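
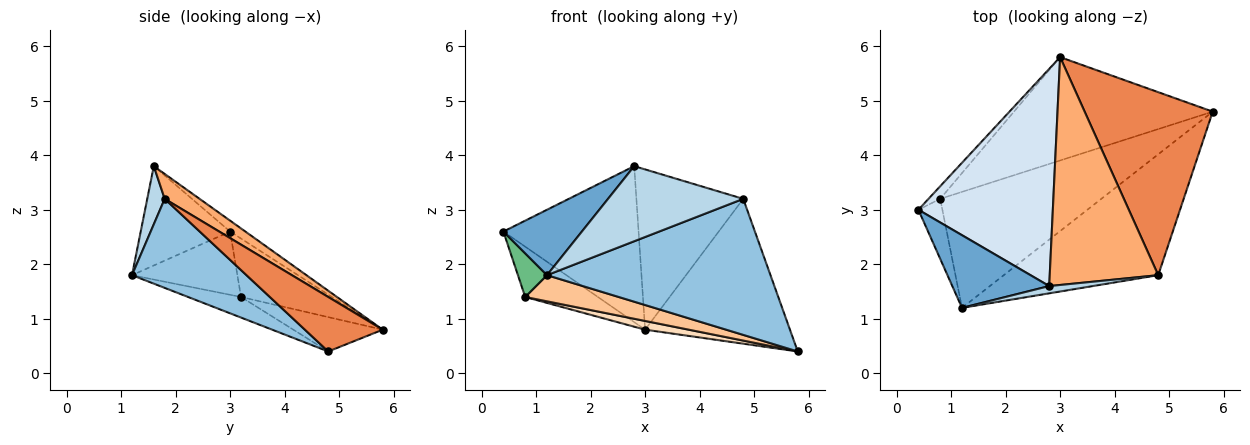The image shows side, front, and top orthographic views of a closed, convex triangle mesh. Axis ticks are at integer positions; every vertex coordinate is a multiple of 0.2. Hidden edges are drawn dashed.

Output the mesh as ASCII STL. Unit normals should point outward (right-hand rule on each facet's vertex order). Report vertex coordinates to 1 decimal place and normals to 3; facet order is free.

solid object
 facet normal -0.606 -0.532 0.591
  outer loop
   vertex 1.2 1.2 1.8
   vertex 2.8 1.6 3.8
   vertex 0.4 3.0 2.6
  endloop
 endfacet
 facet normal 0.358 -0.698 -0.620
  outer loop
   vertex 4.8 1.8 3.2
   vertex 1.2 1.2 1.8
   vertex 5.8 4.8 0.4
  endloop
 endfacet
 facet normal 0.127 -0.987 0.096
  outer loop
   vertex 4.8 1.8 3.2
   vertex 2.8 1.6 3.8
   vertex 1.2 1.2 1.8
  endloop
 endfacet
 facet normal -0.066 0.582 0.810
  outer loop
   vertex 3.0 5.8 0.8
   vertex 0.4 3.0 2.6
   vertex 2.8 1.6 3.8
  endloop
 endfacet
 facet normal 0.317 0.589 0.744
  outer loop
   vertex 3.0 5.8 0.8
   vertex 4.8 1.8 3.2
   vertex 5.8 4.8 0.4
  endloop
 endfacet
 facet normal 0.185 0.565 0.804
  outer loop
   vertex 3.0 5.8 0.8
   vertex 2.8 1.6 3.8
   vertex 4.8 1.8 3.2
  endloop
 endfacet
 facet normal -0.124 -0.218 -0.968
  outer loop
   vertex 0.8 3.2 1.4
   vertex 5.8 4.8 0.4
   vertex 1.2 1.2 1.8
  endloop
 endfacet
 facet normal -0.170 -0.083 -0.982
  outer loop
   vertex 0.8 3.2 1.4
   vertex 3.0 5.8 0.8
   vertex 5.8 4.8 0.4
  endloop
 endfacet
 facet normal -0.905 -0.250 -0.343
  outer loop
   vertex 0.8 3.2 1.4
   vertex 1.2 1.2 1.8
   vertex 0.4 3.0 2.6
  endloop
 endfacet
 facet normal -0.772 0.617 -0.154
  outer loop
   vertex 0.8 3.2 1.4
   vertex 0.4 3.0 2.6
   vertex 3.0 5.8 0.8
  endloop
 endfacet
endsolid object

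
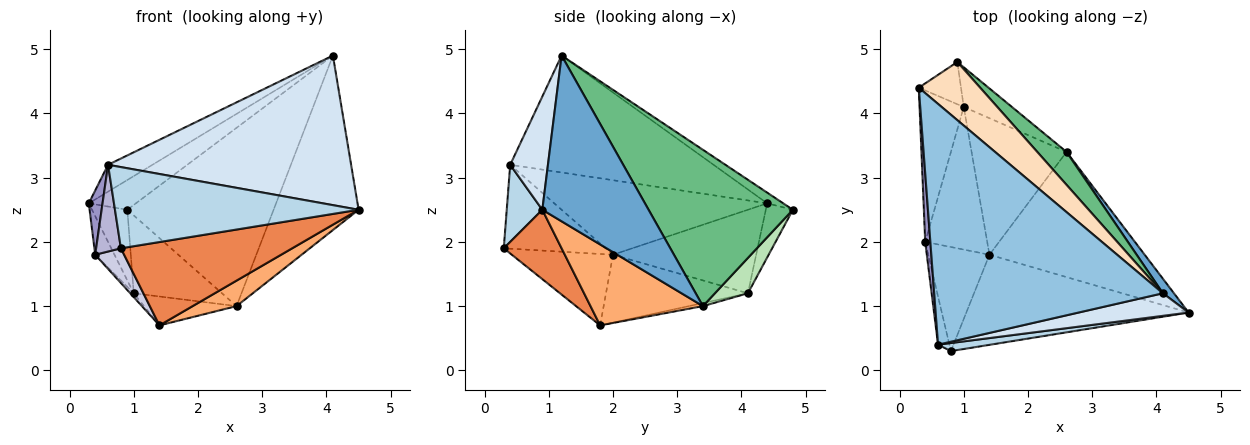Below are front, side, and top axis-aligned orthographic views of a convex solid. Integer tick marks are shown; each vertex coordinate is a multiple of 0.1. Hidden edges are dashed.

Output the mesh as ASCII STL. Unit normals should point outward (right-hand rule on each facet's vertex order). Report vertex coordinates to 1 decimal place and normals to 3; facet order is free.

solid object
 facet normal 0.780 0.624 0.052
  outer loop
   vertex 2.6 3.4 1.0
   vertex 4.1 1.2 4.9
   vertex 4.5 0.9 2.5
  endloop
 endfacet
 facet normal -0.453 0.099 0.886
  outer loop
   vertex 0.6 0.4 3.2
   vertex 4.1 1.2 4.9
   vertex 0.3 4.4 2.6
  endloop
 endfacet
 facet normal 0.144 -0.985 0.098
  outer loop
   vertex 0.6 0.4 3.2
   vertex 0.8 0.3 1.9
   vertex 4.5 0.9 2.5
  endloop
 endfacet
 facet normal 0.152 -0.977 0.147
  outer loop
   vertex 0.6 0.4 3.2
   vertex 4.5 0.9 2.5
   vertex 4.1 1.2 4.9
  endloop
 endfacet
 facet normal 0.223 -0.662 -0.716
  outer loop
   vertex 1.4 1.8 0.7
   vertex 4.5 0.9 2.5
   vertex 0.8 0.3 1.9
  endloop
 endfacet
 facet normal 0.455 -0.178 -0.873
  outer loop
   vertex 1.4 1.8 0.7
   vertex 2.6 3.4 1.0
   vertex 4.5 0.9 2.5
  endloop
 endfacet
 facet normal -0.032 0.207 -0.978
  outer loop
   vertex 1.4 1.8 0.7
   vertex 1.0 4.1 1.2
   vertex 2.6 3.4 1.0
  endloop
 endfacet
 facet normal -0.153 0.450 0.880
  outer loop
   vertex 0.9 4.8 2.5
   vertex 0.3 4.4 2.6
   vertex 4.1 1.2 4.9
  endloop
 endfacet
 facet normal 0.696 0.706 0.130
  outer loop
   vertex 0.9 4.8 2.5
   vertex 4.1 1.2 4.9
   vertex 2.6 3.4 1.0
  endloop
 endfacet
 facet normal -0.550 0.717 -0.428
  outer loop
   vertex 0.9 4.8 2.5
   vertex 1.0 4.1 1.2
   vertex 0.3 4.4 2.6
  endloop
 endfacet
 facet normal 0.316 0.845 -0.431
  outer loop
   vertex 0.9 4.8 2.5
   vertex 2.6 3.4 1.0
   vertex 1.0 4.1 1.2
  endloop
 endfacet
 facet normal -0.878 0.118 -0.464
  outer loop
   vertex 0.4 2.0 1.8
   vertex 0.3 4.4 2.6
   vertex 1.0 4.1 1.2
  endloop
 endfacet
 facet normal -0.996 -0.064 0.069
  outer loop
   vertex 0.4 2.0 1.8
   vertex 0.6 0.4 3.2
   vertex 0.3 4.4 2.6
  endloop
 endfacet
 facet normal -0.963 -0.234 -0.130
  outer loop
   vertex 0.4 2.0 1.8
   vertex 0.8 0.3 1.9
   vertex 0.6 0.4 3.2
  endloop
 endfacet
 facet normal -0.742 -0.212 -0.636
  outer loop
   vertex 0.4 2.0 1.8
   vertex 1.4 1.8 0.7
   vertex 0.8 0.3 1.9
  endloop
 endfacet
 facet normal -0.738 0.018 -0.674
  outer loop
   vertex 0.4 2.0 1.8
   vertex 1.0 4.1 1.2
   vertex 1.4 1.8 0.7
  endloop
 endfacet
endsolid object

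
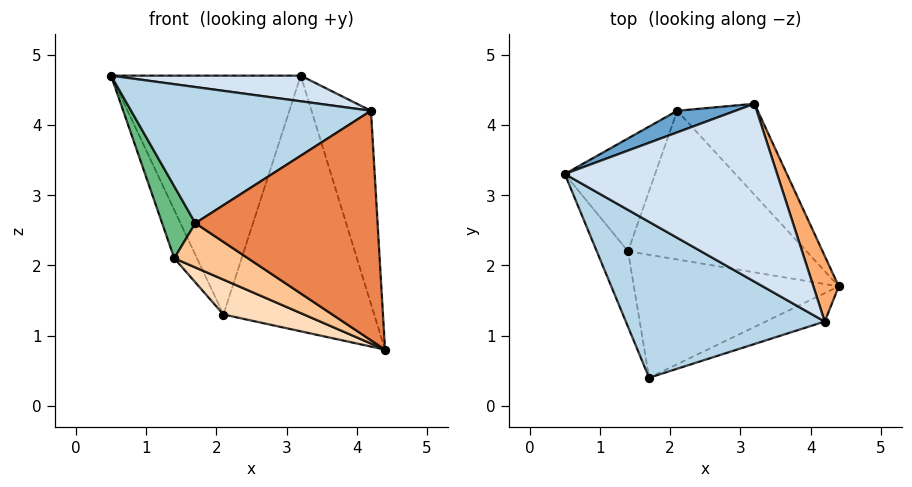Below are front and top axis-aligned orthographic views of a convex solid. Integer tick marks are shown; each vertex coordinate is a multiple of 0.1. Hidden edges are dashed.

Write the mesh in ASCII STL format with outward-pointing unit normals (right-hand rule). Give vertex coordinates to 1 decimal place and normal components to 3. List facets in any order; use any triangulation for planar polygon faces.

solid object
 facet normal -0.346 0.934 0.084
  outer loop
   vertex 2.1 4.2 1.3
   vertex 0.5 3.3 4.7
   vertex 3.2 4.3 4.7
  endloop
 endfacet
 facet normal 0.689 0.683 -0.243
  outer loop
   vertex 2.1 4.2 1.3
   vertex 3.2 4.3 4.7
   vertex 4.4 1.7 0.8
  endloop
 endfacet
 facet normal -0.262 -0.635 0.727
  outer loop
   vertex 4.2 1.2 4.2
   vertex 0.5 3.3 4.7
   vertex 1.7 0.4 2.6
  endloop
 endfacet
 facet normal 0.053 -0.142 0.988
  outer loop
   vertex 4.2 1.2 4.2
   vertex 3.2 4.3 4.7
   vertex 0.5 3.3 4.7
  endloop
 endfacet
 facet normal 0.368 -0.923 -0.114
  outer loop
   vertex 4.2 1.2 4.2
   vertex 1.7 0.4 2.6
   vertex 4.4 1.7 0.8
  endloop
 endfacet
 facet normal 0.952 0.291 0.099
  outer loop
   vertex 4.2 1.2 4.2
   vertex 4.4 1.7 0.8
   vertex 3.2 4.3 4.7
  endloop
 endfacet
 facet normal -0.421 -0.307 -0.853
  outer loop
   vertex 1.4 2.2 2.1
   vertex 4.4 1.7 0.8
   vertex 1.7 0.4 2.6
  endloop
 endfacet
 facet normal -0.418 -0.208 -0.884
  outer loop
   vertex 1.4 2.2 2.1
   vertex 2.1 4.2 1.3
   vertex 4.4 1.7 0.8
  endloop
 endfacet
 facet normal -0.947 -0.223 -0.233
  outer loop
   vertex 1.4 2.2 2.1
   vertex 1.7 0.4 2.6
   vertex 0.5 3.3 4.7
  endloop
 endfacet
 facet normal -0.909 0.164 -0.384
  outer loop
   vertex 1.4 2.2 2.1
   vertex 0.5 3.3 4.7
   vertex 2.1 4.2 1.3
  endloop
 endfacet
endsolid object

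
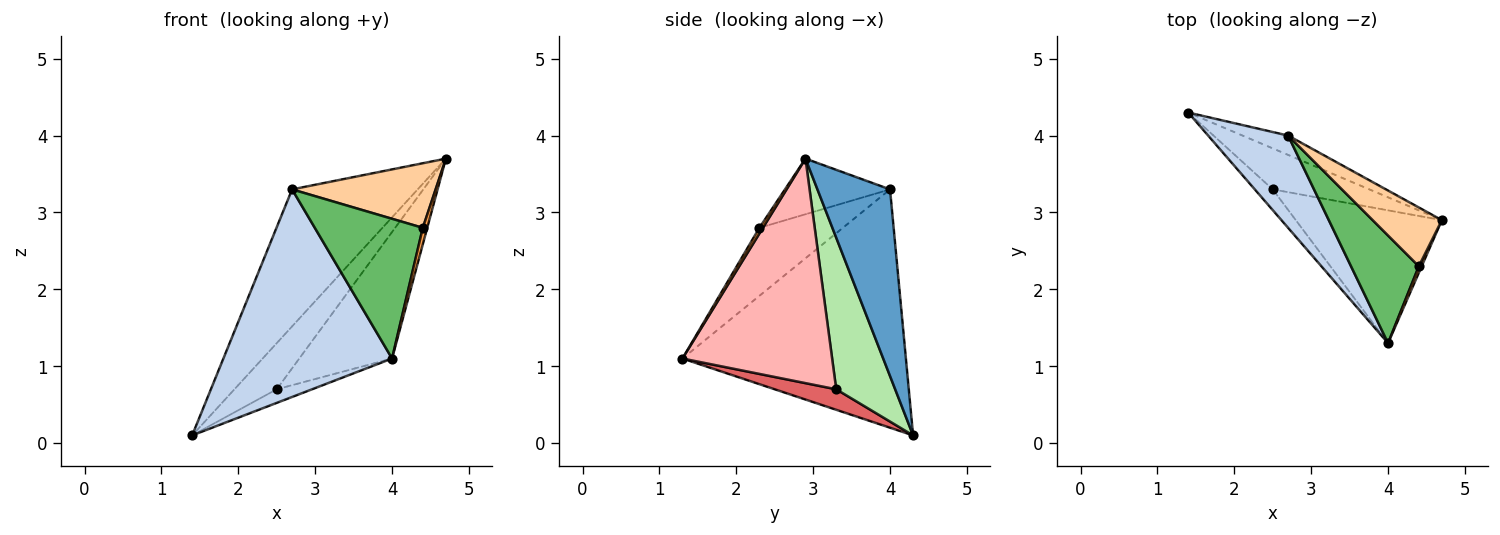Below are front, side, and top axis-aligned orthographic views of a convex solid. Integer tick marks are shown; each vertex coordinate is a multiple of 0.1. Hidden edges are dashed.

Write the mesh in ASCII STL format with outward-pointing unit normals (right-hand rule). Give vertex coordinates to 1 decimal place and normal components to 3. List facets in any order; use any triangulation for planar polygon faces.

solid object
 facet normal 0.497 0.859 -0.121
  outer loop
   vertex 2.7 4.0 3.3
   vertex 4.7 2.9 3.7
   vertex 1.4 4.3 0.1
  endloop
 endfacet
 facet normal -0.771 -0.582 0.259
  outer loop
   vertex 2.7 4.0 3.3
   vertex 1.4 4.3 0.1
   vertex 4.0 1.3 1.1
  endloop
 endfacet
 facet normal 0.596 -0.745 0.298
  outer loop
   vertex 4.4 2.3 2.8
   vertex 4.0 1.3 1.1
   vertex 4.7 2.9 3.7
  endloop
 endfacet
 facet normal -0.476 -0.650 0.592
  outer loop
   vertex 4.4 2.3 2.8
   vertex 4.7 2.9 3.7
   vertex 2.7 4.0 3.3
  endloop
 endfacet
 facet normal -0.522 -0.676 0.520
  outer loop
   vertex 4.4 2.3 2.8
   vertex 2.7 4.0 3.3
   vertex 4.0 1.3 1.1
  endloop
 endfacet
 facet normal 0.721 0.518 -0.460
  outer loop
   vertex 2.5 3.3 0.7
   vertex 1.4 4.3 0.1
   vertex 4.7 2.9 3.7
  endloop
 endfacet
 facet normal 0.691 0.397 -0.604
  outer loop
   vertex 2.5 3.3 0.7
   vertex 4.0 1.3 1.1
   vertex 1.4 4.3 0.1
  endloop
 endfacet
 facet normal 0.744 0.461 -0.484
  outer loop
   vertex 2.5 3.3 0.7
   vertex 4.7 2.9 3.7
   vertex 4.0 1.3 1.1
  endloop
 endfacet
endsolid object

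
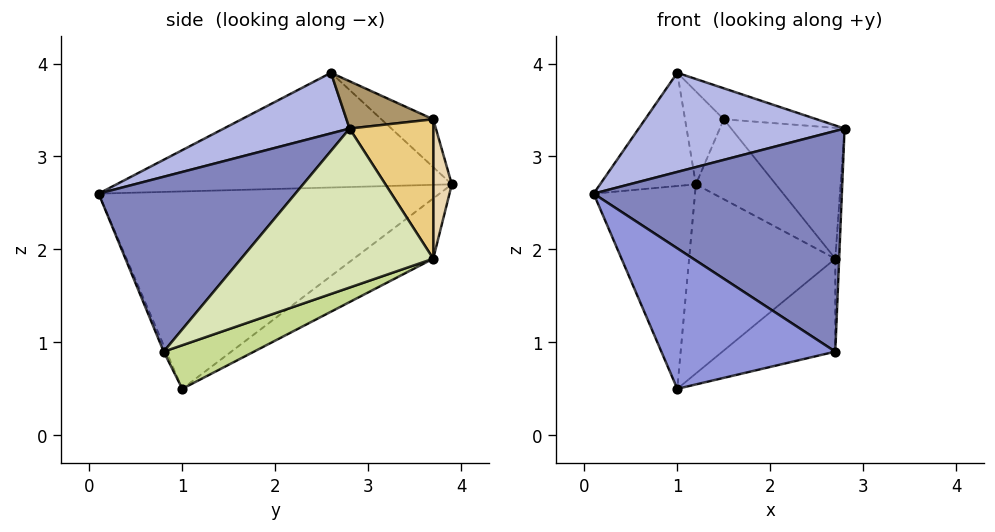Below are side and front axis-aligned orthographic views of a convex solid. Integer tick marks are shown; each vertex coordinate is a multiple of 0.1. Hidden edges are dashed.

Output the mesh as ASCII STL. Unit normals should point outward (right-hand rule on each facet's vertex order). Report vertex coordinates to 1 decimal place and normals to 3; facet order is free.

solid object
 facet normal -0.921 0.274 -0.277
  outer loop
   vertex 1.0 1.0 0.5
   vertex 0.1 0.1 2.6
   vertex 1.2 3.9 2.7
  endloop
 endfacet
 facet normal 0.526 -0.664 0.531
  outer loop
   vertex 2.7 0.8 0.9
   vertex 2.8 2.8 3.3
   vertex 0.1 0.1 2.6
  endloop
 endfacet
 facet normal -0.014 -0.917 -0.399
  outer loop
   vertex 2.7 0.8 0.9
   vertex 0.1 0.1 2.6
   vertex 1.0 1.0 0.5
  endloop
 endfacet
 facet normal 0.321 -0.525 0.788
  outer loop
   vertex 1.0 2.6 3.9
   vertex 0.1 0.1 2.6
   vertex 2.8 2.8 3.3
  endloop
 endfacet
 facet normal -0.953 0.272 0.136
  outer loop
   vertex 1.0 2.6 3.9
   vertex 1.2 3.9 2.7
   vertex 0.1 0.1 2.6
  endloop
 endfacet
 facet normal -0.319 0.587 -0.744
  outer loop
   vertex 2.7 3.7 1.9
   vertex 1.0 1.0 0.5
   vertex 1.2 3.9 2.7
  endloop
 endfacet
 facet normal 0.252 0.315 -0.915
  outer loop
   vertex 2.7 3.7 1.9
   vertex 2.7 0.8 0.9
   vertex 1.0 1.0 0.5
  endloop
 endfacet
 facet normal 0.998 0.020 -0.058
  outer loop
   vertex 2.7 3.7 1.9
   vertex 2.8 2.8 3.3
   vertex 2.7 0.8 0.9
  endloop
 endfacet
 facet normal 0.273 0.292 0.916
  outer loop
   vertex 1.5 3.7 3.4
   vertex 1.0 2.6 3.9
   vertex 2.8 2.8 3.3
  endloop
 endfacet
 facet normal -0.713 0.532 0.457
  outer loop
   vertex 1.5 3.7 3.4
   vertex 1.2 3.9 2.7
   vertex 1.0 2.6 3.9
  endloop
 endfacet
 facet normal 0.536 0.727 0.429
  outer loop
   vertex 1.5 3.7 3.4
   vertex 2.8 2.8 3.3
   vertex 2.7 3.7 1.9
  endloop
 endfacet
 facet normal 0.223 0.958 0.178
  outer loop
   vertex 1.5 3.7 3.4
   vertex 2.7 3.7 1.9
   vertex 1.2 3.9 2.7
  endloop
 endfacet
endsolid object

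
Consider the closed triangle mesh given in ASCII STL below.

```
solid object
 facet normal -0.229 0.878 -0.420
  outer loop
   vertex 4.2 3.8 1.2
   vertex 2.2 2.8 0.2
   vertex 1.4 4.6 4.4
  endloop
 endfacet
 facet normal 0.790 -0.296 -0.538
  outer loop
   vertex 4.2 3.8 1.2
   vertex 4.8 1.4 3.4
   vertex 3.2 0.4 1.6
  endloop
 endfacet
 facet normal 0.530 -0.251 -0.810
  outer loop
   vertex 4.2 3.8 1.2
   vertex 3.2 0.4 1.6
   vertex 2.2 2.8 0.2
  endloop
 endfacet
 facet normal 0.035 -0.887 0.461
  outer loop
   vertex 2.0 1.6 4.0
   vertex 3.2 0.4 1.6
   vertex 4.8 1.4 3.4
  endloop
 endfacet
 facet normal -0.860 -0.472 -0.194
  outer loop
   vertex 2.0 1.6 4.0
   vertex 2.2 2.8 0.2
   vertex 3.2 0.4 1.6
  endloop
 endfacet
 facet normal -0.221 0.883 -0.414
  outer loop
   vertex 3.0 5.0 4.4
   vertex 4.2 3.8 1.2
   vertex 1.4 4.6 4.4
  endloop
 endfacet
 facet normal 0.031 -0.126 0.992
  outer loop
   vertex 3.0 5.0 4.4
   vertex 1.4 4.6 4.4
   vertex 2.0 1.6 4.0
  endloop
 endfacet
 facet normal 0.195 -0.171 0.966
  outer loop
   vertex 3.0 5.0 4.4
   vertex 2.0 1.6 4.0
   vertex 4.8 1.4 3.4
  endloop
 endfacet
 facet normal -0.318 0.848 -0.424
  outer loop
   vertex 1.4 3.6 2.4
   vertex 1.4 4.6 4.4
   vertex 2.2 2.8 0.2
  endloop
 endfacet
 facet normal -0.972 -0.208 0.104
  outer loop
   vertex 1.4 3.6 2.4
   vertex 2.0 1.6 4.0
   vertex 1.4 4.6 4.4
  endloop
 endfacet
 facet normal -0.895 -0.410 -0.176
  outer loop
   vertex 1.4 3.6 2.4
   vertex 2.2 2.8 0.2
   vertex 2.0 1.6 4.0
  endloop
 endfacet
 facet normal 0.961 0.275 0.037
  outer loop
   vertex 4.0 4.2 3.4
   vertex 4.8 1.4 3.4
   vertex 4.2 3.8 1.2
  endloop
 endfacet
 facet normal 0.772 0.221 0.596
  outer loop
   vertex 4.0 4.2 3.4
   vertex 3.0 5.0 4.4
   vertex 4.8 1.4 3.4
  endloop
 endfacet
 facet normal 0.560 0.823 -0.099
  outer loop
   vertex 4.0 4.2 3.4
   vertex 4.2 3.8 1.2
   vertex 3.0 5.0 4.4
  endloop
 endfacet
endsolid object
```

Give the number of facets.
14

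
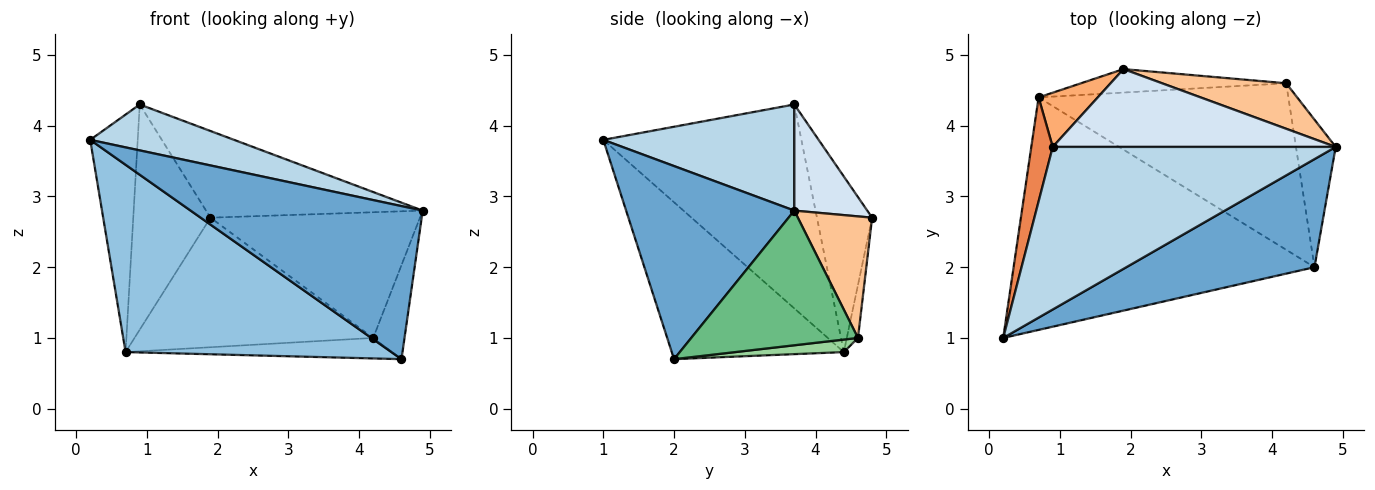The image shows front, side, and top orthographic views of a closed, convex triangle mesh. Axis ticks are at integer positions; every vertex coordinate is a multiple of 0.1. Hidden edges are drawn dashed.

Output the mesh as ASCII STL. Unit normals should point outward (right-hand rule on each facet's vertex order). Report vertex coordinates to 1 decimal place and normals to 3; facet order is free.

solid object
 facet normal 0.509 -0.703 0.496
  outer loop
   vertex 4.6 2.0 0.7
   vertex 4.9 3.7 2.8
   vertex 0.2 1.0 3.8
  endloop
 endfacet
 facet normal -0.376 -0.581 -0.721
  outer loop
   vertex 0.7 4.4 0.8
   vertex 4.6 2.0 0.7
   vertex 0.2 1.0 3.8
  endloop
 endfacet
 facet normal 0.339 -0.256 0.905
  outer loop
   vertex 0.9 3.7 4.3
   vertex 0.2 1.0 3.8
   vertex 4.9 3.7 2.8
  endloop
 endfacet
 facet normal 0.243 0.722 0.648
  outer loop
   vertex 0.9 3.7 4.3
   vertex 4.9 3.7 2.8
   vertex 1.9 4.8 2.7
  endloop
 endfacet
 facet normal -0.967 0.232 0.102
  outer loop
   vertex 0.9 3.7 4.3
   vertex 0.7 4.4 0.8
   vertex 0.2 1.0 3.8
  endloop
 endfacet
 facet normal -0.571 0.798 0.192
  outer loop
   vertex 0.9 3.7 4.3
   vertex 1.9 4.8 2.7
   vertex 0.7 4.4 0.8
  endloop
 endfacet
 facet normal 0.316 0.892 0.323
  outer loop
   vertex 4.2 4.6 1.0
   vertex 1.9 4.8 2.7
   vertex 4.9 3.7 2.8
  endloop
 endfacet
 facet normal -0.046 0.983 -0.178
  outer loop
   vertex 4.2 4.6 1.0
   vertex 0.7 4.4 0.8
   vertex 1.9 4.8 2.7
  endloop
 endfacet
 facet normal 0.944 0.177 -0.278
  outer loop
   vertex 4.2 4.6 1.0
   vertex 4.9 3.7 2.8
   vertex 4.6 2.0 0.7
  endloop
 endfacet
 facet normal 0.050 0.122 -0.991
  outer loop
   vertex 4.2 4.6 1.0
   vertex 4.6 2.0 0.7
   vertex 0.7 4.4 0.8
  endloop
 endfacet
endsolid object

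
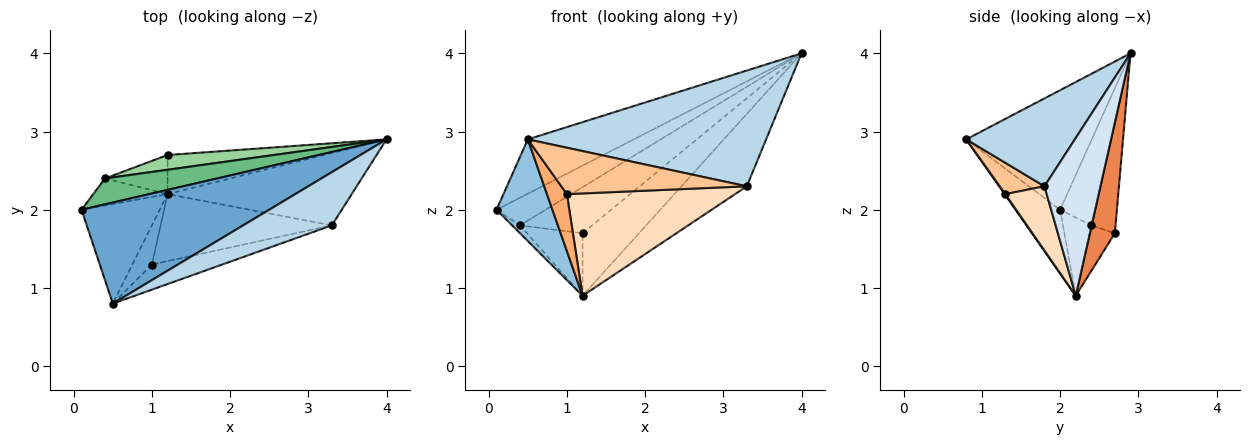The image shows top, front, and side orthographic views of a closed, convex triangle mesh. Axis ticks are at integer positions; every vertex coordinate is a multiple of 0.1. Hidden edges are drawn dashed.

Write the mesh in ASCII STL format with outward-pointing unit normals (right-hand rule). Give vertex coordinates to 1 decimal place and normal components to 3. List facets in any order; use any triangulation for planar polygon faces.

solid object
 facet normal -0.489 0.413 0.768
  outer loop
   vertex 0.5 0.8 2.9
   vertex 4.0 2.9 4.0
   vertex 0.1 2.0 2.0
  endloop
 endfacet
 facet normal -0.495 -0.621 -0.608
  outer loop
   vertex 1.2 2.2 0.9
   vertex 0.5 0.8 2.9
   vertex 0.1 2.0 2.0
  endloop
 endfacet
 facet normal 0.383 -0.840 0.386
  outer loop
   vertex 3.3 1.8 2.3
   vertex 4.0 2.9 4.0
   vertex 0.5 0.8 2.9
  endloop
 endfacet
 facet normal 0.518 0.605 -0.605
  outer loop
   vertex 3.3 1.8 2.3
   vertex 1.2 2.2 0.9
   vertex 4.0 2.9 4.0
  endloop
 endfacet
 facet normal 0.351 0.794 -0.496
  outer loop
   vertex 1.2 2.7 1.7
   vertex 4.0 2.9 4.0
   vertex 1.2 2.2 0.9
  endloop
 endfacet
 facet normal 0.032 -0.824 -0.566
  outer loop
   vertex 1.0 1.3 2.2
   vertex 0.5 0.8 2.9
   vertex 1.2 2.2 0.9
  endloop
 endfacet
 facet normal 0.207 -0.860 -0.466
  outer loop
   vertex 1.0 1.3 2.2
   vertex 3.3 1.8 2.3
   vertex 0.5 0.8 2.9
  endloop
 endfacet
 facet normal 0.201 -0.820 -0.536
  outer loop
   vertex 1.0 1.3 2.2
   vertex 1.2 2.2 0.9
   vertex 3.3 1.8 2.3
  endloop
 endfacet
 facet normal -0.461 0.648 0.606
  outer loop
   vertex 0.4 2.4 1.8
   vertex 0.1 2.0 2.0
   vertex 4.0 2.9 4.0
  endloop
 endfacet
 facet normal -0.304 0.907 0.291
  outer loop
   vertex 0.4 2.4 1.8
   vertex 4.0 2.9 4.0
   vertex 1.2 2.7 1.7
  endloop
 endfacet
 facet normal -0.711 0.196 -0.675
  outer loop
   vertex 0.4 2.4 1.8
   vertex 1.2 2.2 0.9
   vertex 0.1 2.0 2.0
  endloop
 endfacet
 facet normal -0.359 0.792 -0.495
  outer loop
   vertex 0.4 2.4 1.8
   vertex 1.2 2.7 1.7
   vertex 1.2 2.2 0.9
  endloop
 endfacet
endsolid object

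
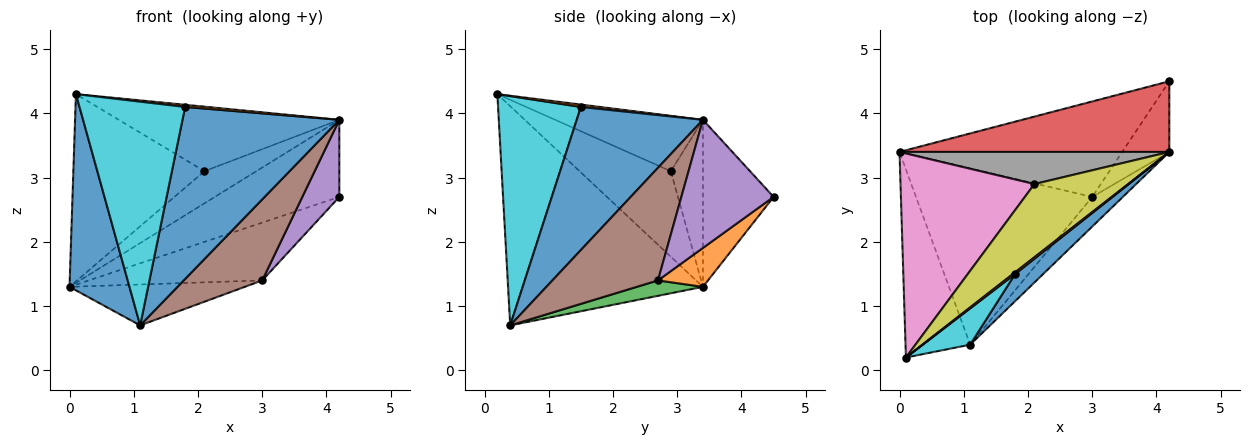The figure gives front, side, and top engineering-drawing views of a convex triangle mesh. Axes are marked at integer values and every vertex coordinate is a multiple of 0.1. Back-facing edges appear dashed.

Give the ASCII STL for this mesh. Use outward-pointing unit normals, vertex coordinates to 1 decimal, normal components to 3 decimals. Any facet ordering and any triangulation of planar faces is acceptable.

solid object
 facet normal -0.920 -0.283 -0.271
  outer loop
   vertex 0.1 0.2 4.3
   vertex 0.0 3.4 1.3
   vertex 1.1 0.4 0.7
  endloop
 endfacet
 facet normal 0.148 0.512 -0.846
  outer loop
   vertex 3.0 2.7 1.4
   vertex 0.0 3.4 1.3
   vertex 4.2 4.5 2.7
  endloop
 endfacet
 facet normal 0.085 0.225 -0.971
  outer loop
   vertex 3.0 2.7 1.4
   vertex 1.1 0.4 0.7
   vertex 0.0 3.4 1.3
  endloop
 endfacet
 facet normal -0.386 0.680 0.623
  outer loop
   vertex 4.2 3.4 3.9
   vertex 4.2 4.5 2.7
   vertex 0.0 3.4 1.3
  endloop
 endfacet
 facet normal 0.878 -0.352 -0.323
  outer loop
   vertex 4.2 3.4 3.9
   vertex 3.0 2.7 1.4
   vertex 4.2 4.5 2.7
  endloop
 endfacet
 facet normal 0.784 -0.583 -0.213
  outer loop
   vertex 4.2 3.4 3.9
   vertex 1.1 0.4 0.7
   vertex 3.0 2.7 1.4
  endloop
 endfacet
 facet normal -0.426 0.612 0.667
  outer loop
   vertex 2.1 2.9 3.1
   vertex 0.0 3.4 1.3
   vertex 0.1 0.2 4.3
  endloop
 endfacet
 facet normal -0.401 0.648 0.648
  outer loop
   vertex 2.1 2.9 3.1
   vertex 4.2 3.4 3.9
   vertex 0.0 3.4 1.3
  endloop
 endfacet
 facet normal -0.405 0.605 0.686
  outer loop
   vertex 2.1 2.9 3.1
   vertex 0.1 0.2 4.3
   vertex 4.2 3.4 3.9
  endloop
 endfacet
 facet normal 0.612 -0.781 0.127
  outer loop
   vertex 1.8 1.5 4.1
   vertex 0.1 0.2 4.3
   vertex 1.1 0.4 0.7
  endloop
 endfacet
 facet normal 0.622 -0.773 0.122
  outer loop
   vertex 1.8 1.5 4.1
   vertex 1.1 0.4 0.7
   vertex 4.2 3.4 3.9
  endloop
 endfacet
 facet normal 0.559 -0.652 0.512
  outer loop
   vertex 1.8 1.5 4.1
   vertex 4.2 3.4 3.9
   vertex 0.1 0.2 4.3
  endloop
 endfacet
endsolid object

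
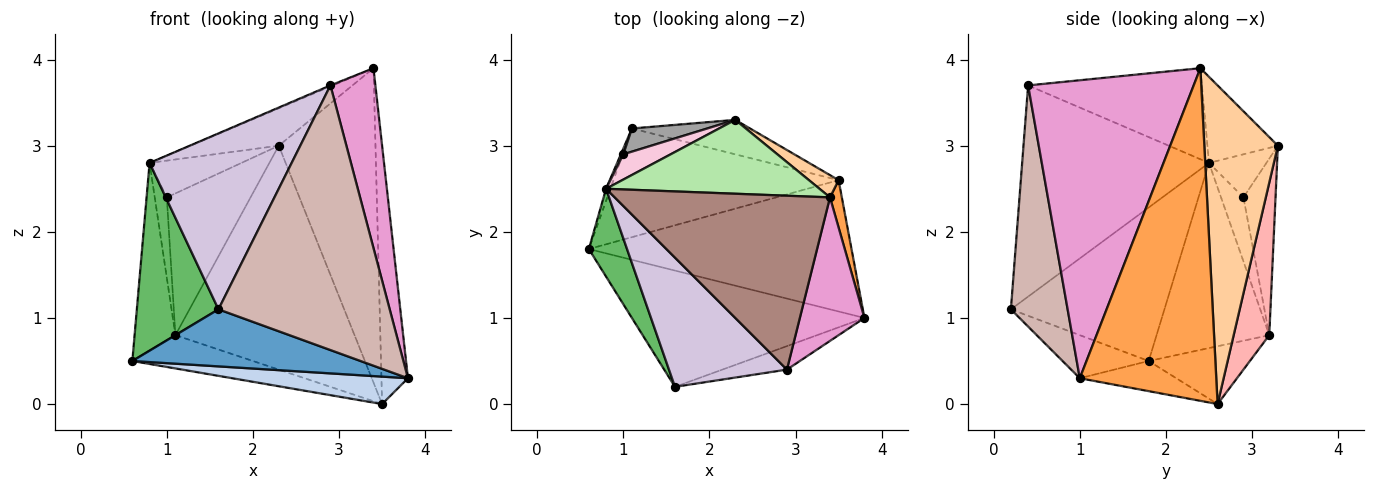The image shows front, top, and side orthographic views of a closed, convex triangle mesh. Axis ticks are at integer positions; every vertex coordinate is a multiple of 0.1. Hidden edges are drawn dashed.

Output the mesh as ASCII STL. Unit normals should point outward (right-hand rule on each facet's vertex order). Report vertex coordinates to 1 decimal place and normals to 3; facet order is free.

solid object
 facet normal -0.164 -0.435 -0.886
  outer loop
   vertex 1.6 0.2 1.1
   vertex 0.6 1.8 0.5
   vertex 3.8 1.0 0.3
  endloop
 endfacet
 facet normal -0.112 -0.203 -0.973
  outer loop
   vertex 3.5 2.6 0.0
   vertex 3.8 1.0 0.3
   vertex 0.6 1.8 0.5
  endloop
 endfacet
 facet normal 0.981 0.190 0.035
  outer loop
   vertex 3.5 2.6 0.0
   vertex 3.4 2.4 3.9
   vertex 3.8 1.0 0.3
  endloop
 endfacet
 facet normal 0.604 0.795 0.056
  outer loop
   vertex 3.5 2.6 0.0
   vertex 2.3 3.3 3.0
   vertex 3.4 2.4 3.9
  endloop
 endfacet
 facet normal -0.862 -0.459 0.215
  outer loop
   vertex 0.8 2.5 2.8
   vertex 0.6 1.8 0.5
   vertex 1.6 0.2 1.1
  endloop
 endfacet
 facet normal -0.339 0.425 0.839
  outer loop
   vertex 0.8 2.5 2.8
   vertex 3.4 2.4 3.9
   vertex 2.3 3.3 3.0
  endloop
 endfacet
 facet normal -0.239 0.284 -0.929
  outer loop
   vertex 1.1 3.2 0.8
   vertex 3.5 2.6 0.0
   vertex 0.6 1.8 0.5
  endloop
 endfacet
 facet normal 0.193 0.970 -0.149
  outer loop
   vertex 1.1 3.2 0.8
   vertex 2.3 3.3 3.0
   vertex 3.5 2.6 0.0
  endloop
 endfacet
 facet normal -0.940 0.340 -0.022
  outer loop
   vertex 1.1 3.2 0.8
   vertex 0.6 1.8 0.5
   vertex 0.8 2.5 2.8
  endloop
 endfacet
 facet normal -0.727 -0.553 0.406
  outer loop
   vertex 2.9 0.4 3.7
   vertex 0.8 2.5 2.8
   vertex 1.6 0.2 1.1
  endloop
 endfacet
 facet normal -0.389 0.005 0.921
  outer loop
   vertex 2.9 0.4 3.7
   vertex 3.4 2.4 3.9
   vertex 0.8 2.5 2.8
  endloop
 endfacet
 facet normal 0.313 -0.946 -0.084
  outer loop
   vertex 2.9 0.4 3.7
   vertex 1.6 0.2 1.1
   vertex 3.8 1.0 0.3
  endloop
 endfacet
 facet normal 0.945 -0.257 0.205
  outer loop
   vertex 2.9 0.4 3.7
   vertex 3.8 1.0 0.3
   vertex 3.4 2.4 3.9
  endloop
 endfacet
 facet normal -0.458 0.733 0.504
  outer loop
   vertex 1.0 2.9 2.4
   vertex 0.8 2.5 2.8
   vertex 2.3 3.3 3.0
  endloop
 endfacet
 facet normal -0.354 0.923 0.151
  outer loop
   vertex 1.0 2.9 2.4
   vertex 2.3 3.3 3.0
   vertex 1.1 3.2 0.8
  endloop
 endfacet
 facet normal -0.880 0.474 0.034
  outer loop
   vertex 1.0 2.9 2.4
   vertex 1.1 3.2 0.8
   vertex 0.8 2.5 2.8
  endloop
 endfacet
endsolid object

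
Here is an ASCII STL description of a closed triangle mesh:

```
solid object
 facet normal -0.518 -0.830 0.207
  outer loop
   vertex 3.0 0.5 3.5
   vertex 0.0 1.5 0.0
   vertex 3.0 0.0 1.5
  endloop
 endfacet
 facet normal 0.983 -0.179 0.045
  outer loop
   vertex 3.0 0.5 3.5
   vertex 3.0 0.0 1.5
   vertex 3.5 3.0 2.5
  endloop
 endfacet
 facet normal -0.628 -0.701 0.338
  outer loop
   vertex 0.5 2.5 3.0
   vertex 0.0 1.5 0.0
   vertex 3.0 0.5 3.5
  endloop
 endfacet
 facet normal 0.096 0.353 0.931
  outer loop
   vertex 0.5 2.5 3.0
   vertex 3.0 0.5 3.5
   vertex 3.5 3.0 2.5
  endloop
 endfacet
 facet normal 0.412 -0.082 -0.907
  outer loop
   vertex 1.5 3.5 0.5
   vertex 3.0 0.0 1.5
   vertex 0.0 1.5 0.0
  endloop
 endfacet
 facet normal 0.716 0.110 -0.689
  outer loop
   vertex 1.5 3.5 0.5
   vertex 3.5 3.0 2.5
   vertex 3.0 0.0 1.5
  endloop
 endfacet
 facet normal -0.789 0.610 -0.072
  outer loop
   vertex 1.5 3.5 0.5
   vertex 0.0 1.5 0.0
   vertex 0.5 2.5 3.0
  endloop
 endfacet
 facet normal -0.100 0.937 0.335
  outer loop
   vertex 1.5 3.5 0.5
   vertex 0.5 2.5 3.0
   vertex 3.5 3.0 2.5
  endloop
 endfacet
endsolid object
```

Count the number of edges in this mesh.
12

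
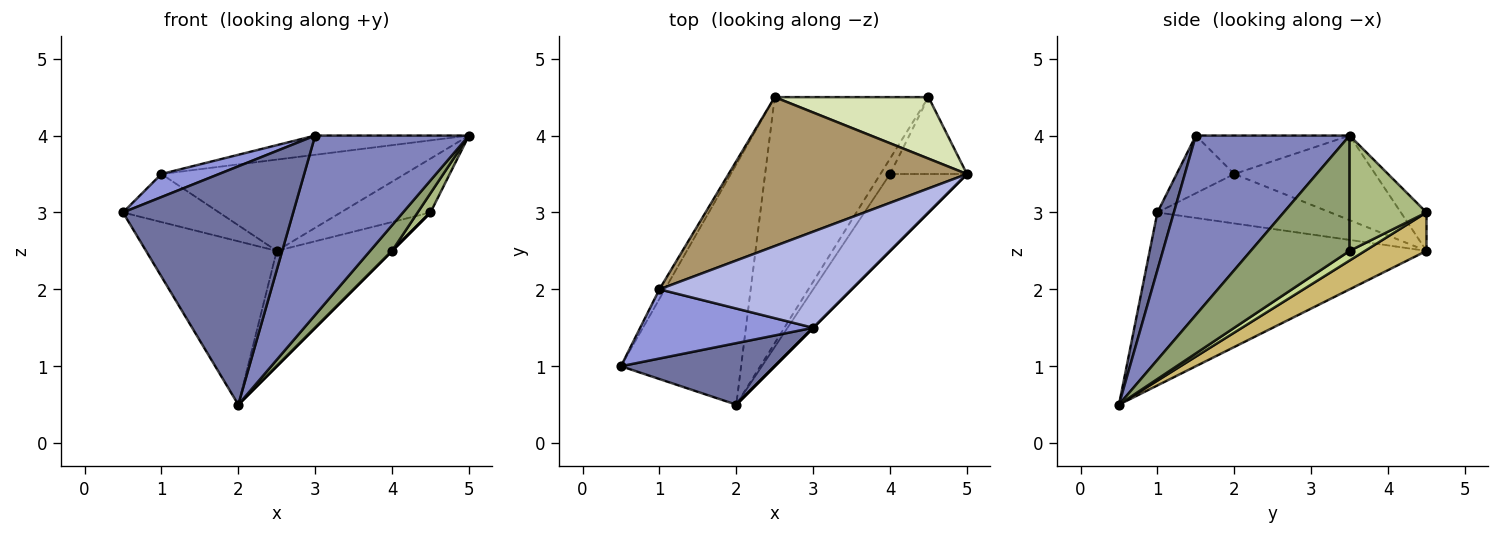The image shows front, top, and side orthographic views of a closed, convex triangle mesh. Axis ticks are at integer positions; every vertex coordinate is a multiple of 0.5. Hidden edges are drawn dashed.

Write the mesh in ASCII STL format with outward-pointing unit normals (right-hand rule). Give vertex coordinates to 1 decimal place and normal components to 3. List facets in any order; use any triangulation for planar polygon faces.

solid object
 facet normal 0.093 -0.964 0.249
  outer loop
   vertex 3.0 1.5 4.0
   vertex 0.5 1.0 3.0
   vertex 2.0 0.5 0.5
  endloop
 endfacet
 facet normal 0.707 -0.707 0.000
  outer loop
   vertex 3.0 1.5 4.0
   vertex 2.0 0.5 0.5
   vertex 5.0 3.5 4.0
  endloop
 endfacet
 facet normal -0.302 -0.302 0.905
  outer loop
   vertex 1.0 2.0 3.5
   vertex 0.5 1.0 3.0
   vertex 3.0 1.5 4.0
  endloop
 endfacet
 facet normal -0.192 0.192 0.962
  outer loop
   vertex 1.0 2.0 3.5
   vertex 3.0 1.5 4.0
   vertex 5.0 3.5 4.0
  endloop
 endfacet
 facet normal 0.818 -0.182 -0.545
  outer loop
   vertex 4.0 3.5 2.5
   vertex 5.0 3.5 4.0
   vertex 2.0 0.5 0.5
  endloop
 endfacet
 facet normal 0.824 -0.137 -0.549
  outer loop
   vertex 4.0 3.5 2.5
   vertex 4.5 4.5 3.0
   vertex 5.0 3.5 4.0
  endloop
 endfacet
 facet normal 0.707 0.000 -0.707
  outer loop
   vertex 4.0 3.5 2.5
   vertex 2.0 0.5 0.5
   vertex 4.5 4.5 3.0
  endloop
 endfacet
 facet normal -0.185 0.647 0.740
  outer loop
   vertex 2.5 4.5 2.5
   vertex 5.0 3.5 4.0
   vertex 4.5 4.5 3.0
  endloop
 endfacet
 facet normal -0.290 0.500 0.816
  outer loop
   vertex 2.5 4.5 2.5
   vertex 1.0 2.0 3.5
   vertex 5.0 3.5 4.0
  endloop
 endfacet
 facet normal 0.221 0.414 -0.883
  outer loop
   vertex 2.5 4.5 2.5
   vertex 4.5 4.5 3.0
   vertex 2.0 0.5 0.5
  endloop
 endfacet
 facet normal -0.766 0.362 -0.532
  outer loop
   vertex 2.5 4.5 2.5
   vertex 2.0 0.5 0.5
   vertex 0.5 1.0 3.0
  endloop
 endfacet
 facet normal -0.870 0.483 -0.097
  outer loop
   vertex 2.5 4.5 2.5
   vertex 0.5 1.0 3.0
   vertex 1.0 2.0 3.5
  endloop
 endfacet
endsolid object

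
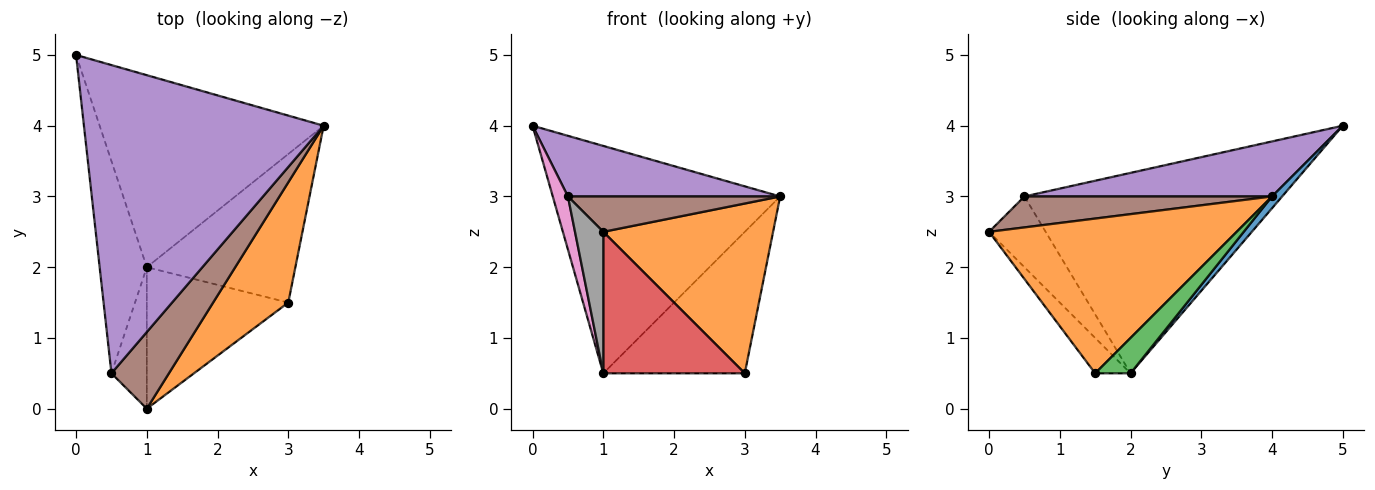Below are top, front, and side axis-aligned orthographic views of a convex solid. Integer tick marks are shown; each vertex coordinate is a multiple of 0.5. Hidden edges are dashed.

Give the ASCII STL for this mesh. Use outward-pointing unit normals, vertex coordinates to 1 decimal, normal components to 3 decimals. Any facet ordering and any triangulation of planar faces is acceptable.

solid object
 facet normal 0.034 0.764 -0.645
  outer loop
   vertex 1.0 2.0 0.5
   vertex 0.0 5.0 4.0
   vertex 3.5 4.0 3.0
  endloop
 endfacet
 facet normal 0.766 -0.525 0.372
  outer loop
   vertex 3.0 1.5 0.5
   vertex 3.5 4.0 3.0
   vertex 1.0 0.0 2.5
  endloop
 endfacet
 facet normal 0.170 0.680 -0.714
  outer loop
   vertex 3.0 1.5 0.5
   vertex 1.0 2.0 0.5
   vertex 3.5 4.0 3.0
  endloop
 endfacet
 facet normal -0.174 -0.696 -0.696
  outer loop
   vertex 3.0 1.5 0.5
   vertex 1.0 0.0 2.5
   vertex 1.0 2.0 0.5
  endloop
 endfacet
 facet normal 0.220 -0.188 0.957
  outer loop
   vertex 0.5 0.5 3.0
   vertex 3.5 4.0 3.0
   vertex 0.0 5.0 4.0
  endloop
 endfacet
 facet normal 0.439 -0.376 0.816
  outer loop
   vertex 0.5 0.5 3.0
   vertex 1.0 0.0 2.5
   vertex 3.5 4.0 3.0
  endloop
 endfacet
 facet normal -0.972 -0.057 -0.229
  outer loop
   vertex 0.5 0.5 3.0
   vertex 0.0 5.0 4.0
   vertex 1.0 2.0 0.5
  endloop
 endfacet
 facet normal -0.816 -0.408 -0.408
  outer loop
   vertex 0.5 0.5 3.0
   vertex 1.0 2.0 0.5
   vertex 1.0 0.0 2.5
  endloop
 endfacet
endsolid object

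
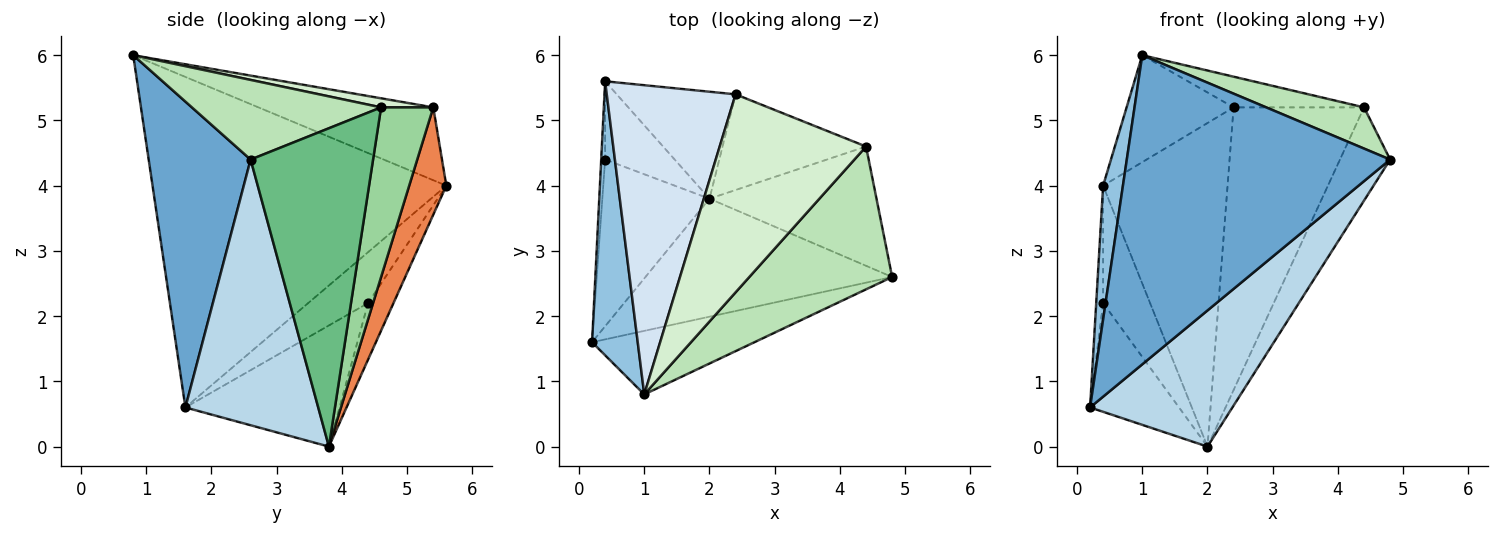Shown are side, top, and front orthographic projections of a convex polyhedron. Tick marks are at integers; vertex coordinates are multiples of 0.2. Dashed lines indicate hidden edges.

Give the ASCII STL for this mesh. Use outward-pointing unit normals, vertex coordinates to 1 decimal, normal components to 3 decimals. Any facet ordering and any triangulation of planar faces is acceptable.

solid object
 facet normal 0.355 -0.916 -0.188
  outer loop
   vertex 1.0 0.8 6.0
   vertex 0.2 1.6 0.6
   vertex 4.8 2.6 4.4
  endloop
 endfacet
 facet normal -0.988 -0.067 0.137
  outer loop
   vertex 1.0 0.8 6.0
   vertex 0.4 5.6 4.0
   vertex 0.2 1.6 0.6
  endloop
 endfacet
 facet normal 0.576 -0.618 -0.535
  outer loop
   vertex 2.0 3.8 0.0
   vertex 4.8 2.6 4.4
   vertex 0.2 1.6 0.6
  endloop
 endfacet
 facet normal -0.471 0.288 0.834
  outer loop
   vertex 2.4 5.4 5.2
   vertex 0.4 5.6 4.0
   vertex 1.0 0.8 6.0
  endloop
 endfacet
 facet normal 0.273 0.913 -0.302
  outer loop
   vertex 2.4 5.4 5.2
   vertex 2.0 3.8 0.0
   vertex 0.4 5.6 4.0
  endloop
 endfacet
 facet normal -0.991 0.114 -0.076
  outer loop
   vertex 0.4 4.4 2.2
   vertex 0.2 1.6 0.6
   vertex 0.4 5.6 4.0
  endloop
 endfacet
 facet normal -0.688 0.397 -0.608
  outer loop
   vertex 0.4 4.4 2.2
   vertex 2.0 3.8 0.0
   vertex 0.2 1.6 0.6
  endloop
 endfacet
 facet normal -0.411 0.759 -0.506
  outer loop
   vertex 0.4 4.4 2.2
   vertex 0.4 5.6 4.0
   vertex 2.0 3.8 0.0
  endloop
 endfacet
 facet normal 0.832 0.341 -0.437
  outer loop
   vertex 4.4 4.6 5.2
   vertex 4.8 2.6 4.4
   vertex 2.0 3.8 0.0
  endloop
 endfacet
 facet normal 0.354 0.886 -0.300
  outer loop
   vertex 4.4 4.6 5.2
   vertex 2.0 3.8 0.0
   vertex 2.4 5.4 5.2
  endloop
 endfacet
 facet normal 0.472 -0.244 0.847
  outer loop
   vertex 4.4 4.6 5.2
   vertex 1.0 0.8 6.0
   vertex 4.8 2.6 4.4
  endloop
 endfacet
 facet normal 0.061 0.153 0.986
  outer loop
   vertex 4.4 4.6 5.2
   vertex 2.4 5.4 5.2
   vertex 1.0 0.8 6.0
  endloop
 endfacet
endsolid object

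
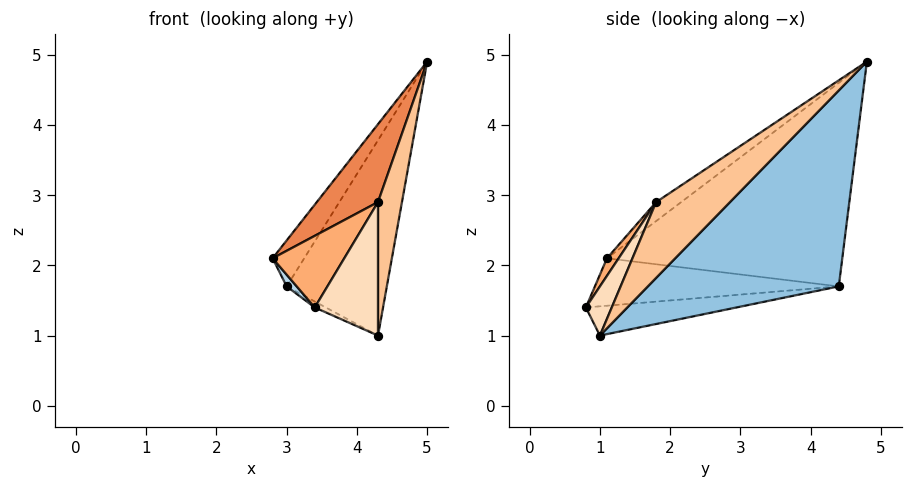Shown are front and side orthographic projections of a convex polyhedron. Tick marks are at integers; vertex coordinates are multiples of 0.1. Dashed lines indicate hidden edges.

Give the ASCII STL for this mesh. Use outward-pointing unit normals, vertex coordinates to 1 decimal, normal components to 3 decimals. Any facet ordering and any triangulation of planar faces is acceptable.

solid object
 facet normal -0.849 0.114 0.516
  outer loop
   vertex 3.0 4.4 1.7
   vertex 2.8 1.1 2.1
   vertex 5.0 4.8 4.9
  endloop
 endfacet
 facet normal 0.755 0.396 -0.522
  outer loop
   vertex 3.0 4.4 1.7
   vertex 5.0 4.8 4.9
   vertex 4.3 1.0 1.0
  endloop
 endfacet
 facet normal -0.766 -0.032 -0.643
  outer loop
   vertex 3.0 4.4 1.7
   vertex 3.4 0.8 1.4
   vertex 2.8 1.1 2.1
  endloop
 endfacet
 facet normal -0.412 0.030 -0.911
  outer loop
   vertex 3.0 4.4 1.7
   vertex 4.3 1.0 1.0
   vertex 3.4 0.8 1.4
  endloop
 endfacet
 facet normal -0.208 -0.508 0.836
  outer loop
   vertex 4.3 1.8 2.9
   vertex 5.0 4.8 4.9
   vertex 2.8 1.1 2.1
  endloop
 endfacet
 facet normal 0.141 -0.861 0.489
  outer loop
   vertex 4.3 1.8 2.9
   vertex 2.8 1.1 2.1
   vertex 3.4 0.8 1.4
  endloop
 endfacet
 facet normal 0.943 -0.306 0.129
  outer loop
   vertex 4.3 1.8 2.9
   vertex 4.3 1.0 1.0
   vertex 5.0 4.8 4.9
  endloop
 endfacet
 facet normal 0.353 -0.862 0.363
  outer loop
   vertex 4.3 1.8 2.9
   vertex 3.4 0.8 1.4
   vertex 4.3 1.0 1.0
  endloop
 endfacet
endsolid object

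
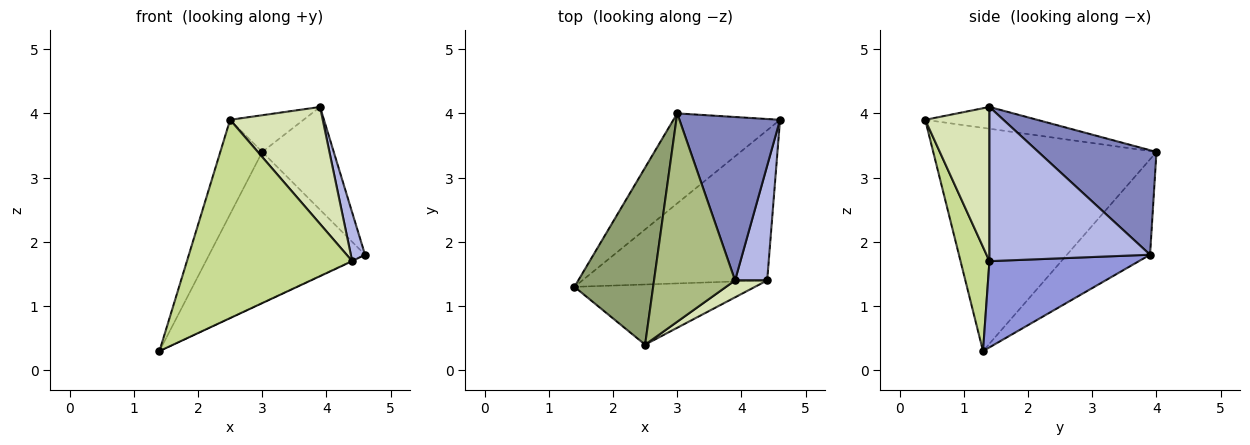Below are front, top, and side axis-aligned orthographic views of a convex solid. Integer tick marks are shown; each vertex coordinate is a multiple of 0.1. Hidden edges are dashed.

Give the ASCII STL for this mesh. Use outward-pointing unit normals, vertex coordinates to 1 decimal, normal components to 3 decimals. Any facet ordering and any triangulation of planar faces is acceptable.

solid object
 facet normal -0.416 0.781 -0.465
  outer loop
   vertex 3.0 4.0 3.4
   vertex 4.6 3.9 1.8
   vertex 1.4 1.3 0.3
  endloop
 endfacet
 facet normal 0.661 0.400 0.636
  outer loop
   vertex 3.0 4.0 3.4
   vertex 3.9 1.4 4.1
   vertex 4.6 3.9 1.8
  endloop
 endfacet
 facet normal 0.423 0.002 -0.906
  outer loop
   vertex 4.4 1.4 1.7
   vertex 1.4 1.3 0.3
   vertex 4.6 3.9 1.8
  endloop
 endfacet
 facet normal 0.975 -0.086 0.203
  outer loop
   vertex 4.4 1.4 1.7
   vertex 4.6 3.9 1.8
   vertex 3.9 1.4 4.1
  endloop
 endfacet
 facet normal -0.929 0.174 0.327
  outer loop
   vertex 2.5 0.4 3.9
   vertex 3.0 4.0 3.4
   vertex 1.4 1.3 0.3
  endloop
 endfacet
 facet normal -0.256 0.168 0.952
  outer loop
   vertex 2.5 0.4 3.9
   vertex 3.9 1.4 4.1
   vertex 3.0 4.0 3.4
  endloop
 endfacet
 facet normal 0.165 -0.944 -0.286
  outer loop
   vertex 2.5 0.4 3.9
   vertex 1.4 1.3 0.3
   vertex 4.4 1.4 1.7
  endloop
 endfacet
 facet normal 0.566 -0.816 0.118
  outer loop
   vertex 2.5 0.4 3.9
   vertex 4.4 1.4 1.7
   vertex 3.9 1.4 4.1
  endloop
 endfacet
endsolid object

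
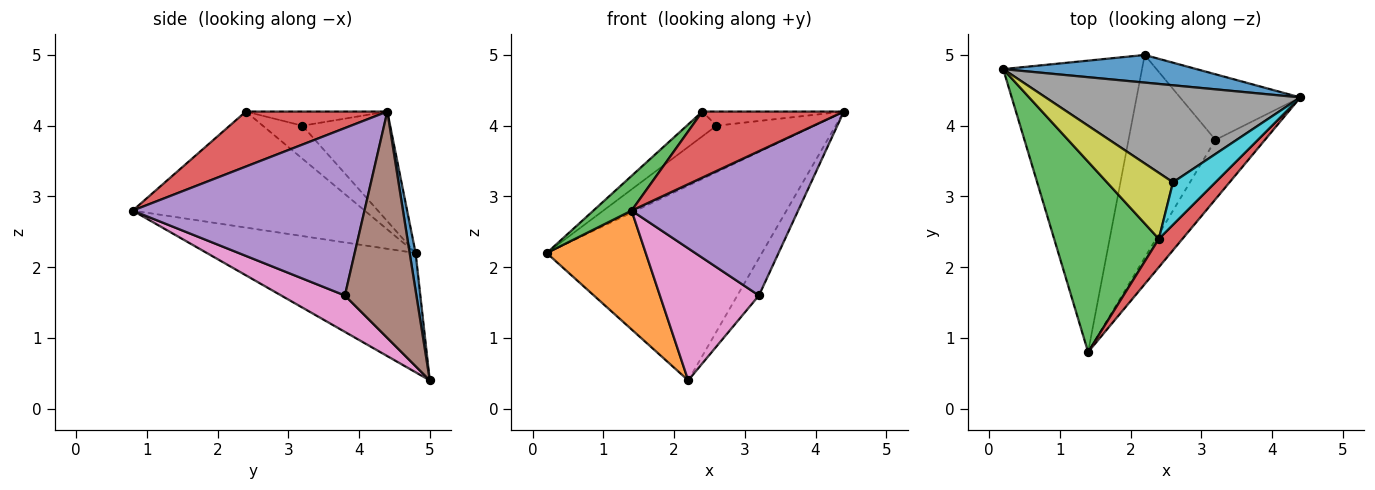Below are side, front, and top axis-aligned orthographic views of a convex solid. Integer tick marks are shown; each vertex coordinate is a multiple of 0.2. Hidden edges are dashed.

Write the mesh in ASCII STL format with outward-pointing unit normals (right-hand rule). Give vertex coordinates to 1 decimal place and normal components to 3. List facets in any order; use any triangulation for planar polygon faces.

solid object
 facet normal 0.027 0.990 0.140
  outer loop
   vertex 2.2 5.0 0.4
   vertex 0.2 4.8 2.2
   vertex 4.4 4.4 4.2
  endloop
 endfacet
 facet normal -0.623 -0.295 -0.725
  outer loop
   vertex 2.2 5.0 0.4
   vertex 1.4 0.8 2.8
   vertex 0.2 4.8 2.2
  endloop
 endfacet
 facet normal -0.737 -0.121 0.665
  outer loop
   vertex 2.4 2.4 4.2
   vertex 0.2 4.8 2.2
   vertex 1.4 0.8 2.8
  endloop
 endfacet
 facet normal 0.677 -0.677 0.290
  outer loop
   vertex 2.4 2.4 4.2
   vertex 1.4 0.8 2.8
   vertex 4.4 4.4 4.2
  endloop
 endfacet
 facet normal 0.790 -0.567 -0.234
  outer loop
   vertex 3.2 3.8 1.6
   vertex 4.4 4.4 4.2
   vertex 1.4 0.8 2.8
  endloop
 endfacet
 facet normal 0.853 0.258 -0.453
  outer loop
   vertex 3.2 3.8 1.6
   vertex 2.2 5.0 0.4
   vertex 4.4 4.4 4.2
  endloop
 endfacet
 facet normal 0.331 -0.515 -0.791
  outer loop
   vertex 3.2 3.8 1.6
   vertex 1.4 0.8 2.8
   vertex 2.2 5.0 0.4
  endloop
 endfacet
 facet normal -0.362 0.403 0.841
  outer loop
   vertex 2.6 3.2 4.0
   vertex 4.4 4.4 4.2
   vertex 0.2 4.8 2.2
  endloop
 endfacet
 facet normal -0.424 0.318 0.848
  outer loop
   vertex 2.6 3.2 4.0
   vertex 0.2 4.8 2.2
   vertex 2.4 2.4 4.2
  endloop
 endfacet
 facet normal -0.302 0.302 0.905
  outer loop
   vertex 2.6 3.2 4.0
   vertex 2.4 2.4 4.2
   vertex 4.4 4.4 4.2
  endloop
 endfacet
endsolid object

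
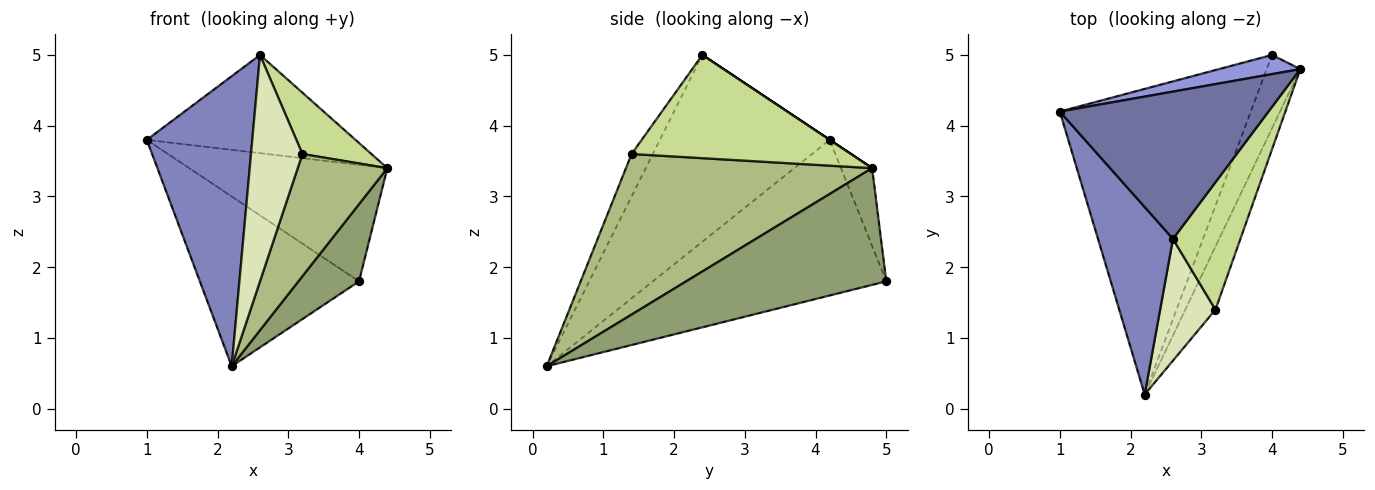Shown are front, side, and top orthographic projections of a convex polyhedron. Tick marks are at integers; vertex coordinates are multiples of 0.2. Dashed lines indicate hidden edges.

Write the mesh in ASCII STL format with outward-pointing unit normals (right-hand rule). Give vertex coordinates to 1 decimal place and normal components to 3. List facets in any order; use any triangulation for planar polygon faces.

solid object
 facet normal 0.000 0.555 0.832
  outer loop
   vertex 2.6 2.4 5.0
   vertex 4.4 4.8 3.4
   vertex 1.0 4.2 3.8
  endloop
 endfacet
 facet normal -0.804 -0.499 0.323
  outer loop
   vertex 2.6 2.4 5.0
   vertex 1.0 4.2 3.8
   vertex 2.2 0.2 0.6
  endloop
 endfacet
 facet normal -0.153 0.975 0.160
  outer loop
   vertex 4.0 5.0 1.8
   vertex 1.0 4.2 3.8
   vertex 4.4 4.8 3.4
  endloop
 endfacet
 facet normal -0.580 0.396 -0.712
  outer loop
   vertex 4.0 5.0 1.8
   vertex 2.2 0.2 0.6
   vertex 1.0 4.2 3.8
  endloop
 endfacet
 facet normal 0.923 -0.280 -0.266
  outer loop
   vertex 4.0 5.0 1.8
   vertex 4.4 4.8 3.4
   vertex 2.2 0.2 0.6
  endloop
 endfacet
 facet normal 0.925 -0.337 -0.174
  outer loop
   vertex 3.2 1.4 3.6
   vertex 2.2 0.2 0.6
   vertex 4.4 4.8 3.4
  endloop
 endfacet
 facet normal 0.810 -0.255 0.529
  outer loop
   vertex 3.2 1.4 3.6
   vertex 4.4 4.8 3.4
   vertex 2.6 2.4 5.0
  endloop
 endfacet
 facet normal -0.341 -0.828 0.445
  outer loop
   vertex 3.2 1.4 3.6
   vertex 2.6 2.4 5.0
   vertex 2.2 0.2 0.6
  endloop
 endfacet
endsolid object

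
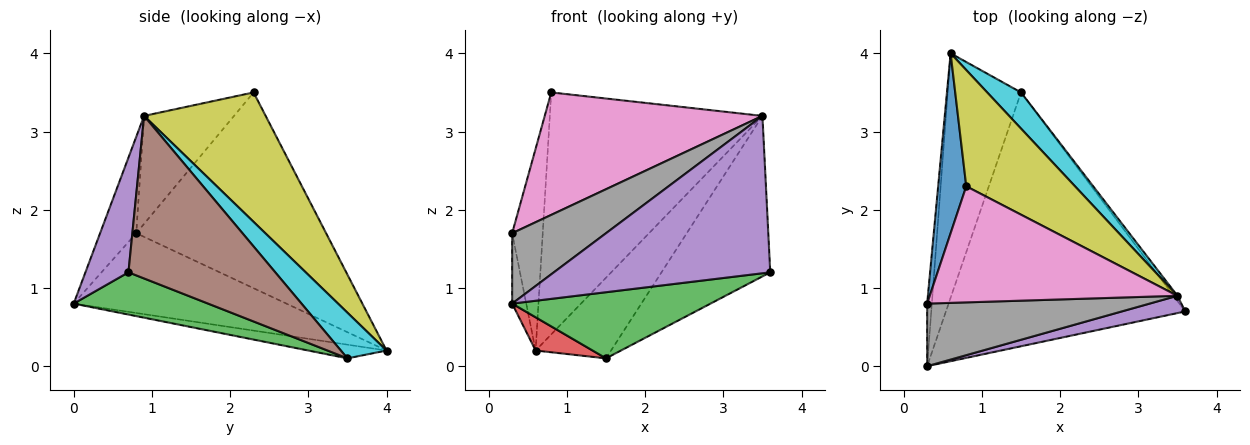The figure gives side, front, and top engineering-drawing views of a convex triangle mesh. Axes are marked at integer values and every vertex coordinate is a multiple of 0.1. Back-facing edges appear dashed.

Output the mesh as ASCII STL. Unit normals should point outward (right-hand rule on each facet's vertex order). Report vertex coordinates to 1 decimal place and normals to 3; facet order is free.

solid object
 facet normal -0.978 0.157 0.140
  outer loop
   vertex 0.8 2.3 3.5
   vertex 0.6 4.0 0.2
   vertex 0.3 0.8 1.7
  endloop
 endfacet
 facet normal -0.996 0.066 -0.059
  outer loop
   vertex 0.3 0.0 0.8
   vertex 0.3 0.8 1.7
   vertex 0.6 4.0 0.2
  endloop
 endfacet
 facet normal 0.168 -0.248 -0.954
  outer loop
   vertex 1.5 3.5 0.1
   vertex 3.6 0.7 1.2
   vertex 0.3 0.0 0.8
  endloop
 endfacet
 facet normal -0.182 -0.133 -0.974
  outer loop
   vertex 1.5 3.5 0.1
   vertex 0.3 0.0 0.8
   vertex 0.6 4.0 0.2
  endloop
 endfacet
 facet normal 0.194 -0.975 0.107
  outer loop
   vertex 3.5 0.9 3.2
   vertex 0.3 0.0 0.8
   vertex 3.6 0.7 1.2
  endloop
 endfacet
 facet normal 0.803 0.595 -0.019
  outer loop
   vertex 3.5 0.9 3.2
   vertex 3.6 0.7 1.2
   vertex 1.5 3.5 0.1
  endloop
 endfacet
 facet normal -0.287 -0.695 0.659
  outer loop
   vertex 3.5 0.9 3.2
   vertex 0.8 2.3 3.5
   vertex 0.3 0.8 1.7
  endloop
 endfacet
 facet normal -0.277 -0.718 0.638
  outer loop
   vertex 3.5 0.9 3.2
   vertex 0.3 0.8 1.7
   vertex 0.3 0.0 0.8
  endloop
 endfacet
 facet normal 0.458 0.801 0.385
  outer loop
   vertex 3.5 0.9 3.2
   vertex 0.6 4.0 0.2
   vertex 0.8 2.3 3.5
  endloop
 endfacet
 facet normal 0.484 0.799 0.358
  outer loop
   vertex 3.5 0.9 3.2
   vertex 1.5 3.5 0.1
   vertex 0.6 4.0 0.2
  endloop
 endfacet
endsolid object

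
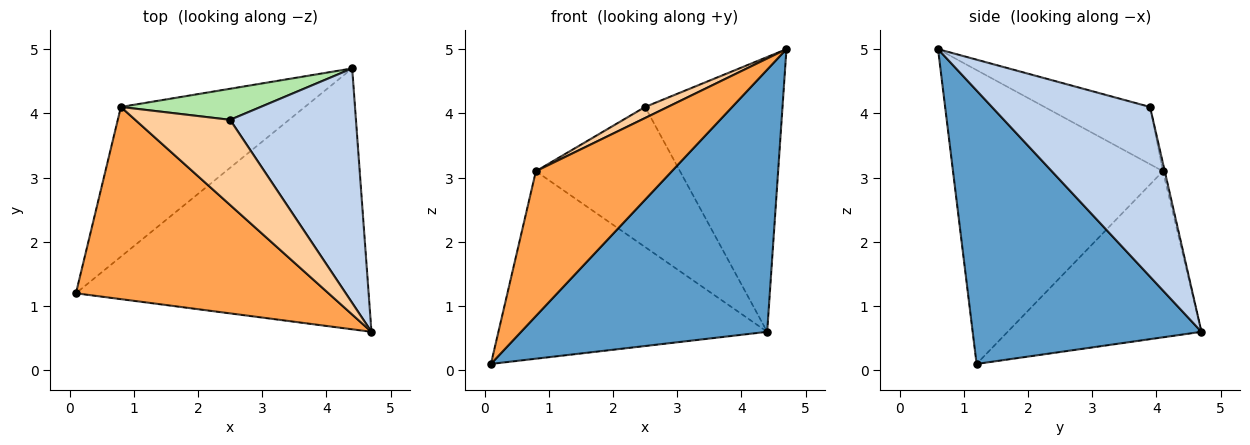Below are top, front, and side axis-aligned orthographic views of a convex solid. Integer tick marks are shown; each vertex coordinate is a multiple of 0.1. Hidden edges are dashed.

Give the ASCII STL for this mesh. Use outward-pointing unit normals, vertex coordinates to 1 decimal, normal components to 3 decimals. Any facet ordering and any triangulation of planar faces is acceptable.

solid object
 facet normal 0.550 -0.592 -0.589
  outer loop
   vertex 4.4 4.7 0.6
   vertex 4.7 0.6 5.0
   vertex 0.1 1.2 0.1
  endloop
 endfacet
 facet normal 0.659 0.572 0.488
  outer loop
   vertex 2.5 3.9 4.1
   vertex 4.7 0.6 5.0
   vertex 4.4 4.7 0.6
  endloop
 endfacet
 facet normal -0.681 -0.441 0.585
  outer loop
   vertex 0.8 4.1 3.1
   vertex 0.1 1.2 0.1
   vertex 4.7 0.6 5.0
  endloop
 endfacet
 facet normal -0.514 -0.110 0.851
  outer loop
   vertex 0.8 4.1 3.1
   vertex 4.7 0.6 5.0
   vertex 2.5 3.9 4.1
  endloop
 endfacet
 facet normal -0.491 0.681 -0.544
  outer loop
   vertex 0.8 4.1 3.1
   vertex 4.4 4.7 0.6
   vertex 0.1 1.2 0.1
  endloop
 endfacet
 facet normal -0.012 0.976 0.216
  outer loop
   vertex 0.8 4.1 3.1
   vertex 2.5 3.9 4.1
   vertex 4.4 4.7 0.6
  endloop
 endfacet
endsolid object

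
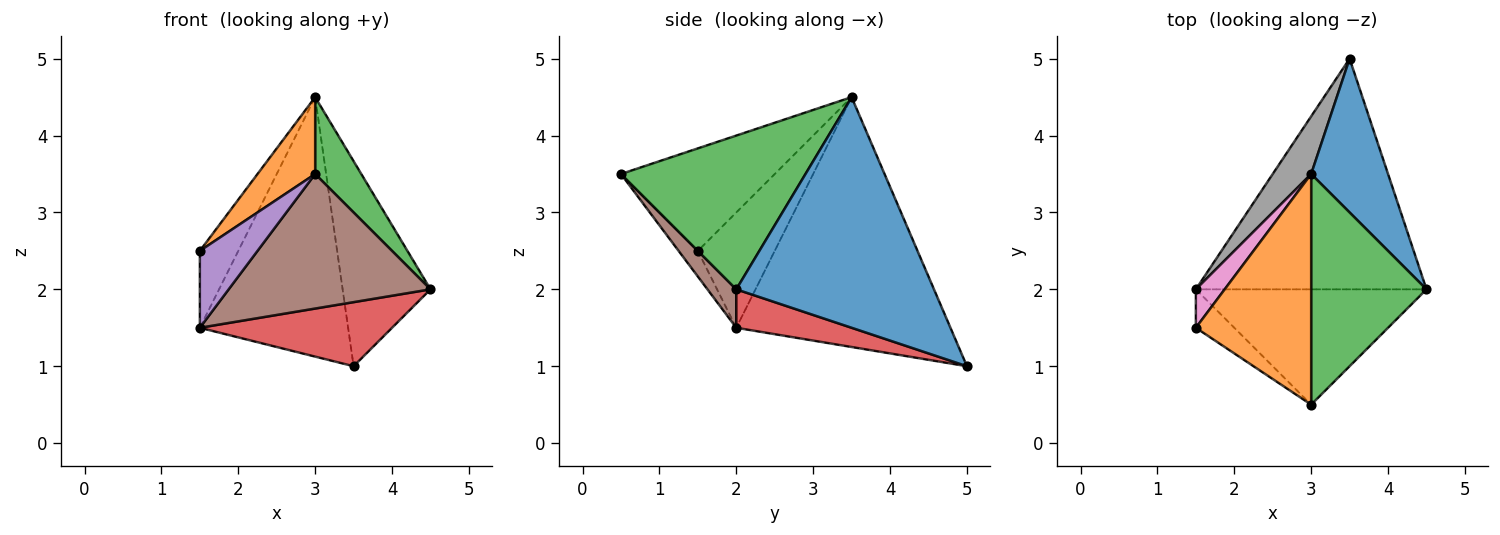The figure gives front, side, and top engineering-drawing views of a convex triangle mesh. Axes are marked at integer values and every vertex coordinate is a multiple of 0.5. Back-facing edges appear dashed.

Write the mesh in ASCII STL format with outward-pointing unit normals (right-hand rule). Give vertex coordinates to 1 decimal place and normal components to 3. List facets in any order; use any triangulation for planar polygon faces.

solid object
 facet normal 0.874 0.389 0.291
  outer loop
   vertex 3.0 3.5 4.5
   vertex 4.5 2.0 2.0
   vertex 3.5 5.0 1.0
  endloop
 endfacet
 facet normal -0.645 -0.242 0.725
  outer loop
   vertex 3.0 0.5 3.5
   vertex 3.0 3.5 4.5
   vertex 1.5 1.5 2.5
  endloop
 endfacet
 facet normal 0.784 -0.196 0.588
  outer loop
   vertex 3.0 0.5 3.5
   vertex 4.5 2.0 2.0
   vertex 3.0 3.5 4.5
  endloop
 endfacet
 facet normal 0.159 -0.264 -0.951
  outer loop
   vertex 1.5 2.0 1.5
   vertex 3.5 5.0 1.0
   vertex 4.5 2.0 2.0
  endloop
 endfacet
 facet normal -0.286 -0.857 -0.429
  outer loop
   vertex 1.5 2.0 1.5
   vertex 3.0 0.5 3.5
   vertex 1.5 1.5 2.5
  endloop
 endfacet
 facet normal 0.108 -0.755 -0.647
  outer loop
   vertex 1.5 2.0 1.5
   vertex 4.5 2.0 2.0
   vertex 3.0 0.5 3.5
  endloop
 endfacet
 facet normal -0.873 0.436 0.218
  outer loop
   vertex 1.5 2.0 1.5
   vertex 1.5 1.5 2.5
   vertex 3.0 3.5 4.5
  endloop
 endfacet
 facet normal -0.816 0.565 0.125
  outer loop
   vertex 1.5 2.0 1.5
   vertex 3.0 3.5 4.5
   vertex 3.5 5.0 1.0
  endloop
 endfacet
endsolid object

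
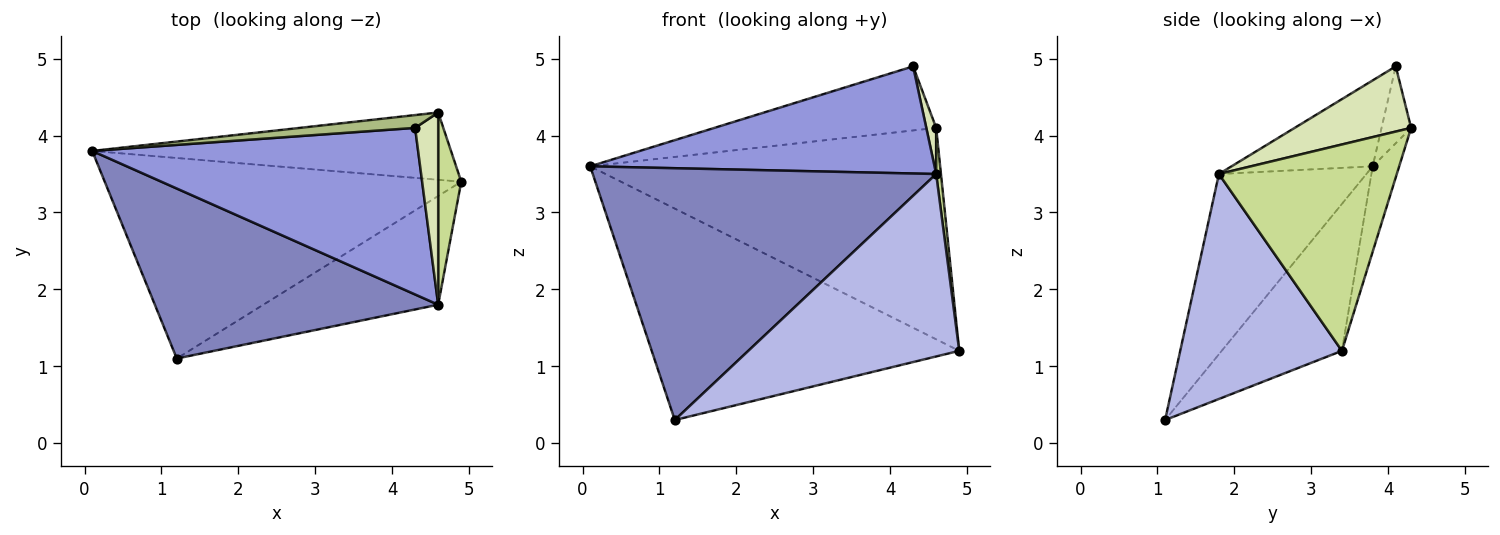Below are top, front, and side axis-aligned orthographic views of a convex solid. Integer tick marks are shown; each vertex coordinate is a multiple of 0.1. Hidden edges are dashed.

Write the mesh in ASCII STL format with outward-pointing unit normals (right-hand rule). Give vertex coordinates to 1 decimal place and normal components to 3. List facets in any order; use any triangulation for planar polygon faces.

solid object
 facet normal -0.273 0.698 -0.662
  outer loop
   vertex 1.2 1.1 0.3
   vertex 0.1 3.8 3.6
   vertex 4.9 3.4 1.2
  endloop
 endfacet
 facet normal -0.335 -0.781 0.527
  outer loop
   vertex 4.6 1.8 3.5
   vertex 0.1 3.8 3.6
   vertex 1.2 1.1 0.3
  endloop
 endfacet
 facet normal -0.216 -0.528 0.821
  outer loop
   vertex 4.6 1.8 3.5
   vertex 4.3 4.1 4.9
   vertex 0.1 3.8 3.6
  endloop
 endfacet
 facet normal 0.550 -0.718 -0.427
  outer loop
   vertex 4.6 1.8 3.5
   vertex 1.2 1.1 0.3
   vertex 4.9 3.4 1.2
  endloop
 endfacet
 facet normal -0.072 0.950 -0.302
  outer loop
   vertex 4.6 4.3 4.1
   vertex 4.9 3.4 1.2
   vertex 0.1 3.8 3.6
  endloop
 endfacet
 facet normal -0.130 0.972 0.194
  outer loop
   vertex 4.6 4.3 4.1
   vertex 0.1 3.8 3.6
   vertex 4.3 4.1 4.9
  endloop
 endfacet
 facet normal 0.993 -0.027 0.111
  outer loop
   vertex 4.6 4.3 4.1
   vertex 4.6 1.8 3.5
   vertex 4.9 3.4 1.2
  endloop
 endfacet
 facet normal 0.940 -0.080 0.332
  outer loop
   vertex 4.6 4.3 4.1
   vertex 4.3 4.1 4.9
   vertex 4.6 1.8 3.5
  endloop
 endfacet
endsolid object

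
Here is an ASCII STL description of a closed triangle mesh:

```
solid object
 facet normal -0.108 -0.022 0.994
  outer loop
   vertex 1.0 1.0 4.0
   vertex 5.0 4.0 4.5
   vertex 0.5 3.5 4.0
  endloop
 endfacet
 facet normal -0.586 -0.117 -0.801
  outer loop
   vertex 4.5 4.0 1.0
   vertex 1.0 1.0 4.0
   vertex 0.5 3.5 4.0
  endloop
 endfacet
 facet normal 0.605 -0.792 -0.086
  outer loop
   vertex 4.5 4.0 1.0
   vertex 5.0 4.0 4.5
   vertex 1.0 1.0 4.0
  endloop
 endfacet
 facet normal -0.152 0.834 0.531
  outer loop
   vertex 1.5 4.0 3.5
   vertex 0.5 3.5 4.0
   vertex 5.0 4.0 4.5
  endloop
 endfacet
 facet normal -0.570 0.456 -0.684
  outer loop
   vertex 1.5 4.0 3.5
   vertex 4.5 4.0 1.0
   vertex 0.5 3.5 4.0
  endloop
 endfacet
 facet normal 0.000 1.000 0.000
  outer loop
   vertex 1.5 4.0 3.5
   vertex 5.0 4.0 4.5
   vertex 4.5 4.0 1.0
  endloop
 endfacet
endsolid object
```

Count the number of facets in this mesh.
6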